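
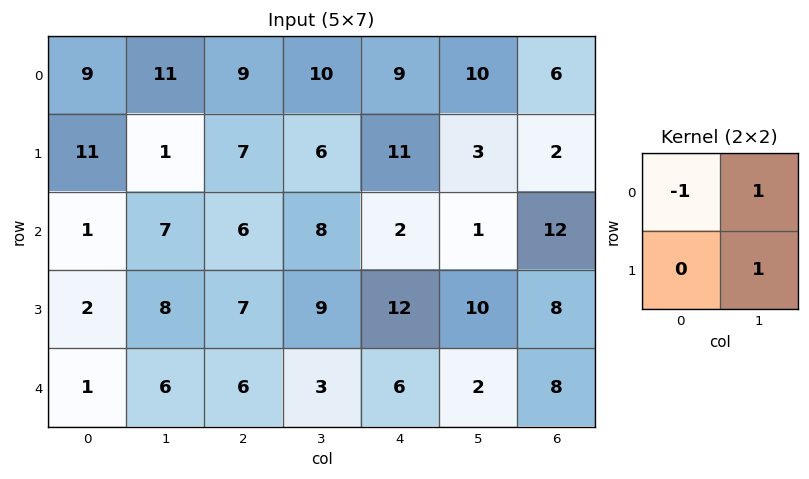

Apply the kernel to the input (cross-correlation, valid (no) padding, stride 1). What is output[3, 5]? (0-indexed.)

The receptive field on the input at this output position is [10 8 / 2 8]. Elementwise product with the kernel and sum: 10·-1 + 8·1 + 8·1.

6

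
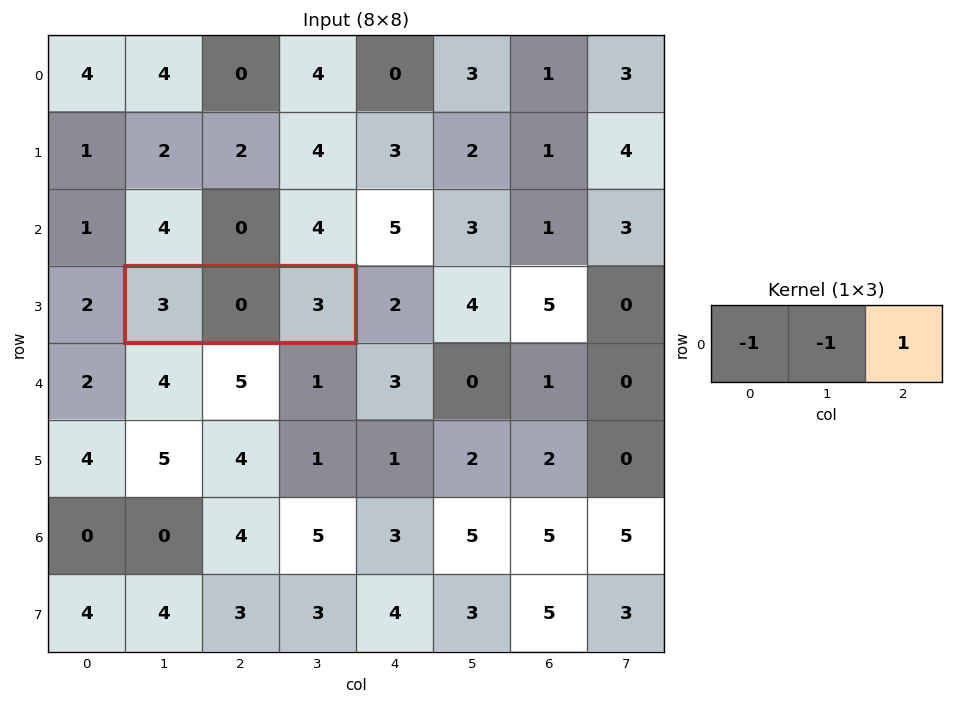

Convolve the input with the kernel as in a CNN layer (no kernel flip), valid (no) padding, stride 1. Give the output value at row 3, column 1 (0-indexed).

The receptive field on the input at this output position is [3 0 3]. Elementwise product with the kernel and sum: 3·-1 + 0·-1 + 3·1.

0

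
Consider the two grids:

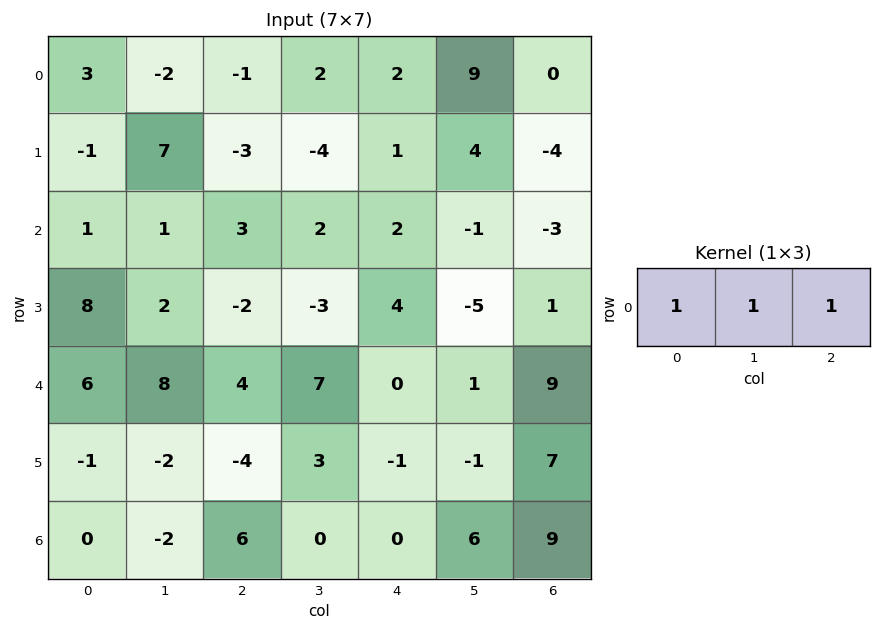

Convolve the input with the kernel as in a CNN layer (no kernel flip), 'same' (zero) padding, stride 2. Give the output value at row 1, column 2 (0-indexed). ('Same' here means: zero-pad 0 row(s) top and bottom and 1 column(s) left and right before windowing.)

The receptive field on the zero-padded input at this output position is [2 2 -1]. Elementwise product with the kernel and sum: 2·1 + 2·1 + -1·1.

3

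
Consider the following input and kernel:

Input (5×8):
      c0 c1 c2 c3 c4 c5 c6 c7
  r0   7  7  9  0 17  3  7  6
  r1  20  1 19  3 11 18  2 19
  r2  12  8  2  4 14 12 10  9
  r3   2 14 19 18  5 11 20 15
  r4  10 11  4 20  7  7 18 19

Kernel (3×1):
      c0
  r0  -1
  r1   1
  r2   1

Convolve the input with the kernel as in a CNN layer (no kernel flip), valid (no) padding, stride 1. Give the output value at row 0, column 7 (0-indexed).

22

The receptive field on the input at this output position is [6 / 19 / 9]. Elementwise product with the kernel and sum: 6·-1 + 19·1 + 9·1.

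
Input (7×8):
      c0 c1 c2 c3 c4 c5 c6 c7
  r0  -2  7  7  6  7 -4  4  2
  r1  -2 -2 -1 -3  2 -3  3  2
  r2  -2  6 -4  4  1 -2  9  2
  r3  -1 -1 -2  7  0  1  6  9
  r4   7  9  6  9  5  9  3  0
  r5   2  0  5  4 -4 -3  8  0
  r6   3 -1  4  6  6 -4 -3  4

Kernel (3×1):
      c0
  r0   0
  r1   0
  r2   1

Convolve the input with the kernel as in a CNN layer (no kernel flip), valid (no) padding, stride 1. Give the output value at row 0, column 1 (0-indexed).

The receptive field on the input at this output position is [7 / -2 / 6]. Elementwise product with the kernel and sum: 6·1.

6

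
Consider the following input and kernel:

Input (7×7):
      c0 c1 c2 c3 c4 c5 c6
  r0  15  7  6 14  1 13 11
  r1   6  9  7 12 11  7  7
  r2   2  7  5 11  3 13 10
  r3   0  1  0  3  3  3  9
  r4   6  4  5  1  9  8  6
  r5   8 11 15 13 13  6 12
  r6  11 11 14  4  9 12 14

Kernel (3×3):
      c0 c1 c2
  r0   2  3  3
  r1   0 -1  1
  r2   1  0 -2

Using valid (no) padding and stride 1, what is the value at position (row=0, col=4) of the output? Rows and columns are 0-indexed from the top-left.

57

The receptive field on the input at this output position is [1 13 11 / 11 7 7 / 3 13 10]. Elementwise product with the kernel and sum: 1·2 + 13·3 + 11·3 + 7·-1 + 7·1 + 3·1 + 10·-2.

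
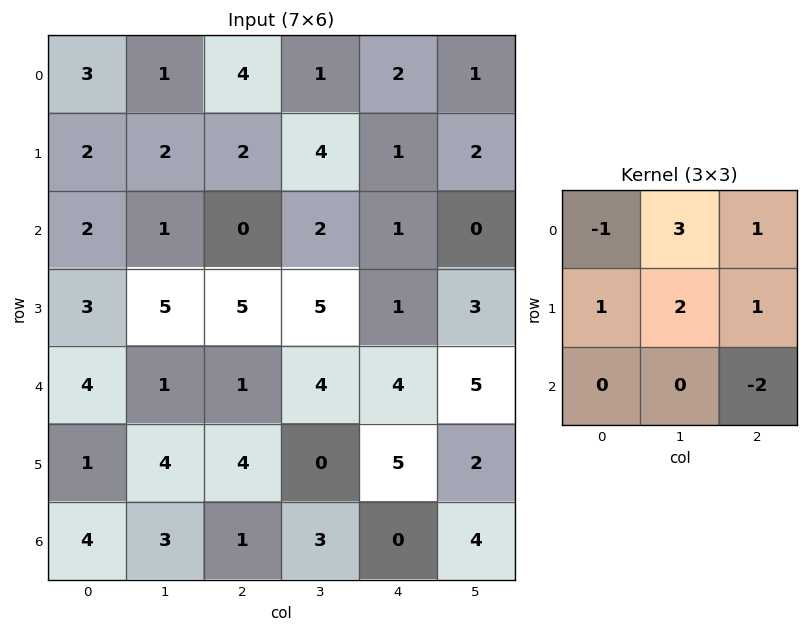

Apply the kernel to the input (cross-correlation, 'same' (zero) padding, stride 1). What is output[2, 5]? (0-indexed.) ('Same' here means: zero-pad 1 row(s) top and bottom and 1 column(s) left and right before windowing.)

The receptive field on the zero-padded input at this output position is [1 2 0 / 1 0 0 / 1 3 0]. Elementwise product with the kernel and sum: 1·-1 + 2·3 + 0·1 + 1·1 + 0·2 + 0·1 + 0·-2.

6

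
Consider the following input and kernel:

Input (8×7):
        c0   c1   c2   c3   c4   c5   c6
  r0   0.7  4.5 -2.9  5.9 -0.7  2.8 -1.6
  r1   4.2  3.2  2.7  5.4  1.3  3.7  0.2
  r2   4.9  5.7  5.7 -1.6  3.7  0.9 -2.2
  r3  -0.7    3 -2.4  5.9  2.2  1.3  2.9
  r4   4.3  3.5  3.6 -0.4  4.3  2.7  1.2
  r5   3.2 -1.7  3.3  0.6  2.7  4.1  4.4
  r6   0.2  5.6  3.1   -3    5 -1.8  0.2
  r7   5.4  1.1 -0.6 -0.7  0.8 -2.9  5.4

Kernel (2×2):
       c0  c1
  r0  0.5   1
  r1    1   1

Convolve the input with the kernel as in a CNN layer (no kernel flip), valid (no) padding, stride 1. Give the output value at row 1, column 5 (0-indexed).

0.75

The receptive field on the input at this output position is [3.7 0.2 / 0.9 -2.2]. Elementwise product with the kernel and sum: 3.7·0.5 + 0.2·1 + 0.9·1 + -2.2·1.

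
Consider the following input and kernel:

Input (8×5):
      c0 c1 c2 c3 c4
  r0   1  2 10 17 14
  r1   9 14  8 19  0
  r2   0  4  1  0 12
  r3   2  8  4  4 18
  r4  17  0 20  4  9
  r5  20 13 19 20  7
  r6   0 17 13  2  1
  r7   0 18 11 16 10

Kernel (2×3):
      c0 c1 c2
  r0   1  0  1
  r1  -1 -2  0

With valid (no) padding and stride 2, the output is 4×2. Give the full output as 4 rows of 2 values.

Output[0,0]: The receptive field on the input at this output position is [1 2 10 / 9 14 8]. Elementwise product with the kernel and sum: 1·1 + 10·1 + 9·-1 + 14·-2.

-26 -22
-17 1
-9 -30
-23 -29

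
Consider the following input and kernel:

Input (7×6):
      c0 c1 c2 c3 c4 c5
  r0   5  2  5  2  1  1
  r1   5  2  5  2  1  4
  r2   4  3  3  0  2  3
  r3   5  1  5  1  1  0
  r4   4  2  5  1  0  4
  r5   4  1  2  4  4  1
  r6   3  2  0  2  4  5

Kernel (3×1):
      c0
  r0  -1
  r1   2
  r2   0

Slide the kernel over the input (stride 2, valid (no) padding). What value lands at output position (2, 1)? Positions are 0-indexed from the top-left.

The receptive field on the input at this output position is [5 / 2 / 0]. Elementwise product with the kernel and sum: 5·-1 + 2·2.

-1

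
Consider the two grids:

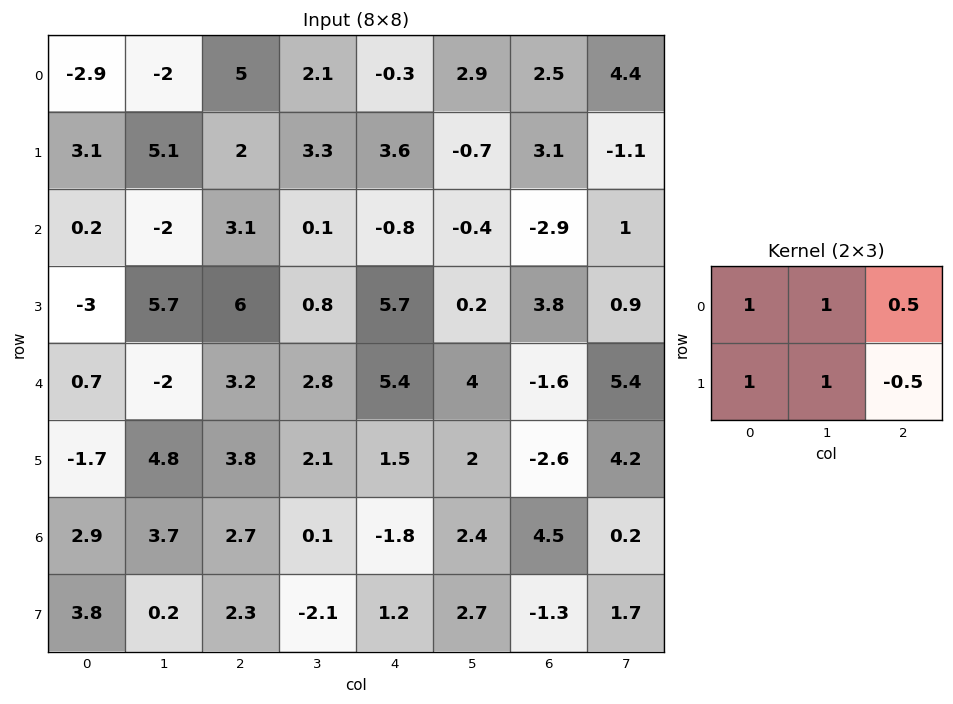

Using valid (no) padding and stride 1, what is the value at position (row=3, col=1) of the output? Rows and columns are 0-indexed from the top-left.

11.9

The receptive field on the input at this output position is [5.7 6 0.8 / -2 3.2 2.8]. Elementwise product with the kernel and sum: 5.7·1 + 6·1 + 0.8·0.5 + -2·1 + 3.2·1 + 2.8·-0.5.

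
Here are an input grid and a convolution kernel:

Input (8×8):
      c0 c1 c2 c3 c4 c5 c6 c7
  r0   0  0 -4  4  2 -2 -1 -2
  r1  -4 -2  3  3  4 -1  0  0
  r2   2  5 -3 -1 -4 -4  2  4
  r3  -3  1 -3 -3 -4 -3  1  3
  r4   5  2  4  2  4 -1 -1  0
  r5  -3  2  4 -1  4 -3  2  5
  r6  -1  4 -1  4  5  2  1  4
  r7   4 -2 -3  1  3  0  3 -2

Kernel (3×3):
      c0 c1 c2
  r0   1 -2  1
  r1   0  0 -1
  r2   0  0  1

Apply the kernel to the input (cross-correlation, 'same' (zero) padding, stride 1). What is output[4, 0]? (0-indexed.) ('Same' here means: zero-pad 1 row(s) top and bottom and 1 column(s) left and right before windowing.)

The receptive field on the zero-padded input at this output position is [0 -3 1 / 0 5 2 / 0 -3 2]. Elementwise product with the kernel and sum: 0·1 + -3·-2 + 1·1 + 2·-1 + 2·1.

7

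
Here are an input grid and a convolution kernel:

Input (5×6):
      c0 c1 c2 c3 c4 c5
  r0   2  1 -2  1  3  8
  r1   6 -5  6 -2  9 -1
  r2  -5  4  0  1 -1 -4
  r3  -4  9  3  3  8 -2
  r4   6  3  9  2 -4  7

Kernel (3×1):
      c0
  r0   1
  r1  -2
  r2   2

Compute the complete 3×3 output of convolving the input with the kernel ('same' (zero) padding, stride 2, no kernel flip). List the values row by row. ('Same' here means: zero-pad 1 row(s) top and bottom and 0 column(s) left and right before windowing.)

Output[0,0]: The receptive field on the zero-padded input at this output position is [0 / 2 / 6]. Elementwise product with the kernel and sum: 0·1 + 2·-2 + 6·2.
Output[0,1]: The receptive field on the zero-padded input at this output position is [0 / -2 / 6]. Elementwise product with the kernel and sum: 0·1 + -2·-2 + 6·2.

8 16 12
8 12 27
-16 -15 16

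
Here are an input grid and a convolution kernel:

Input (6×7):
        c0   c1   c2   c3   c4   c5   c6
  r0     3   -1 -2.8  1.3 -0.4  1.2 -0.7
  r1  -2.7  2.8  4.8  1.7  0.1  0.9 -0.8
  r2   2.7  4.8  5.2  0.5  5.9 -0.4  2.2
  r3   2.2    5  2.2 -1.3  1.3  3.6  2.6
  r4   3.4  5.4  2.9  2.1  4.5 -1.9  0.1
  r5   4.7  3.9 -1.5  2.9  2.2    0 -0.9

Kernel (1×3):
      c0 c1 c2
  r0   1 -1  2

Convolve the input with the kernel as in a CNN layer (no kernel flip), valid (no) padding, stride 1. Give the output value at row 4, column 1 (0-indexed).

The receptive field on the input at this output position is [5.4 2.9 2.1]. Elementwise product with the kernel and sum: 5.4·1 + 2.9·-1 + 2.1·2.

6.7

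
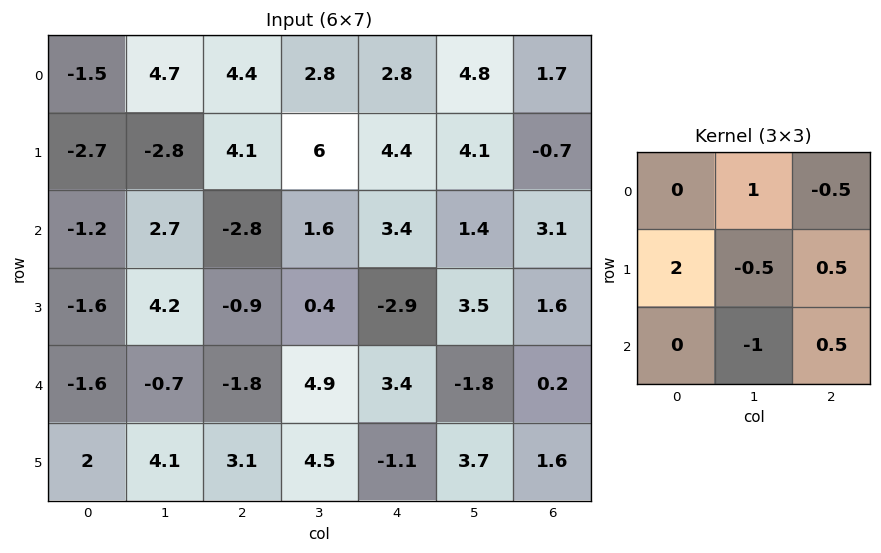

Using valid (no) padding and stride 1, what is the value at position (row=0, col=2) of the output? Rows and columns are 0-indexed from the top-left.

8.9

The receptive field on the input at this output position is [4.4 2.8 2.8 / 4.1 6 4.4 / -2.8 1.6 3.4]. Elementwise product with the kernel and sum: 2.8·1 + 2.8·-0.5 + 4.1·2 + 6·-0.5 + 4.4·0.5 + 1.6·-1 + 3.4·0.5.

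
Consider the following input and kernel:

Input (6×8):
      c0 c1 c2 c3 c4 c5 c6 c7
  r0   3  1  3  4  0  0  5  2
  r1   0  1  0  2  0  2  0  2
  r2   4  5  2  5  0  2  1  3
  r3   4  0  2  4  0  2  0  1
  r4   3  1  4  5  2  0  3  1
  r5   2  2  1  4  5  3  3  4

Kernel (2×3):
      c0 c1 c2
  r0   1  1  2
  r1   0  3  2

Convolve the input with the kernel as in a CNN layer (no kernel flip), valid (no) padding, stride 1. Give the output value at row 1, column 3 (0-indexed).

The receptive field on the input at this output position is [2 0 2 / 5 0 2]. Elementwise product with the kernel and sum: 2·1 + 0·1 + 2·2 + 0·3 + 2·2.

10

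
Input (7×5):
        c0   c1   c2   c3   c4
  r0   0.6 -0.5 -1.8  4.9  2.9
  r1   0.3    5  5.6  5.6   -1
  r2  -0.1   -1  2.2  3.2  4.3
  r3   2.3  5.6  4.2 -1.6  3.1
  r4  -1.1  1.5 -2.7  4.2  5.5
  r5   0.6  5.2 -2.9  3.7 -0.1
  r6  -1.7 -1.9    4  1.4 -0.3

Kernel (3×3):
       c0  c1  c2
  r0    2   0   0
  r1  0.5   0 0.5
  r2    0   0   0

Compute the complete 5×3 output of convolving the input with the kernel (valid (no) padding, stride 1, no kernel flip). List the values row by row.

4.15 4.3 -1.3
1.65 11.1 14.45
3.05 -0 8.05
2.7 14.05 9.8
-3.35 7.45 -6.9

Output[0,0]: The receptive field on the input at this output position is [0.6 -0.5 -1.8 / 0.3 5 5.6 / -0.1 -1 2.2]. Elementwise product with the kernel and sum: 0.6·2 + 0.3·0.5 + 5.6·0.5.
Output[0,1]: The receptive field on the input at this output position is [-0.5 -1.8 4.9 / 5 5.6 5.6 / -1 2.2 3.2]. Elementwise product with the kernel and sum: -0.5·2 + 5·0.5 + 5.6·0.5.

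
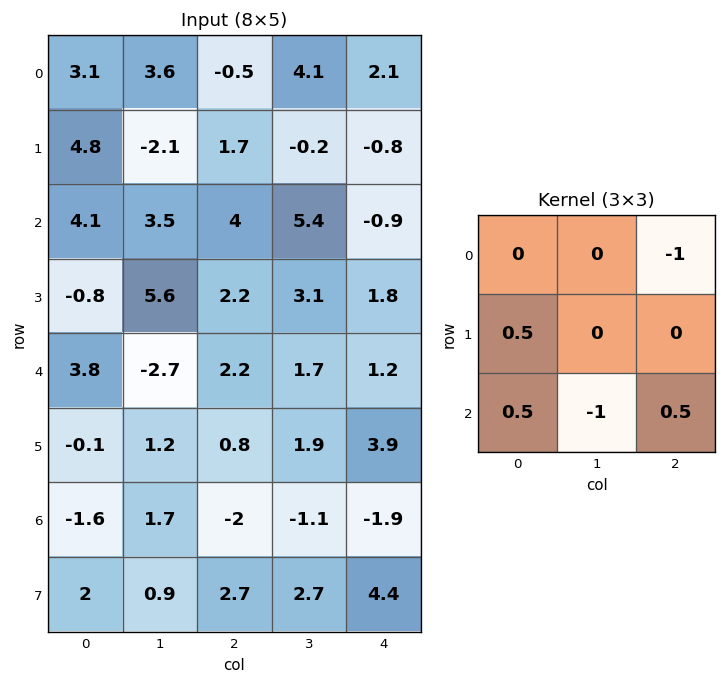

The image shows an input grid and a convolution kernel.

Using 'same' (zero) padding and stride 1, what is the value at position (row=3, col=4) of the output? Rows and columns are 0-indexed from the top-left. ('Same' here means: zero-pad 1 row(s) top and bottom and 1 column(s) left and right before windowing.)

The receptive field on the zero-padded input at this output position is [5.4 -0.9 0 / 3.1 1.8 0 / 1.7 1.2 0]. Elementwise product with the kernel and sum: 0·-1 + 3.1·0.5 + 1.7·0.5 + 1.2·-1 + 0·0.5.

1.2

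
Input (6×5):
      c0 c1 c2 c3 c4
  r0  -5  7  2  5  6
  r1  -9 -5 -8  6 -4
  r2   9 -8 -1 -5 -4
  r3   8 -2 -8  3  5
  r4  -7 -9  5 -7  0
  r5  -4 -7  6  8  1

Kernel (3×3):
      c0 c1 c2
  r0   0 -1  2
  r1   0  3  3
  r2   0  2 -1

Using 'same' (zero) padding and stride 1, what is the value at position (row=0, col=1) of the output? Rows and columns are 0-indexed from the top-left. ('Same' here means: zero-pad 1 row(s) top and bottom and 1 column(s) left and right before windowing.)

25

The receptive field on the zero-padded input at this output position is [0 0 0 / -5 7 2 / -9 -5 -8]. Elementwise product with the kernel and sum: 0·-1 + 0·2 + 7·3 + 2·3 + -5·2 + -8·-1.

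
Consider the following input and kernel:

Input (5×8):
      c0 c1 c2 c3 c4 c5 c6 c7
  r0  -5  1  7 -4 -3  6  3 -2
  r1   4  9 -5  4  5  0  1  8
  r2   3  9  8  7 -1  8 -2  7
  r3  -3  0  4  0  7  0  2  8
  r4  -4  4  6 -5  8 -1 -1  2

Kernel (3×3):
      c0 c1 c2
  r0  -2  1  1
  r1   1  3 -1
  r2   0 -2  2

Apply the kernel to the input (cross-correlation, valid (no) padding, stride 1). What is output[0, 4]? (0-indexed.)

The receptive field on the input at this output position is [-3 6 3 / 5 0 1 / -1 8 -2]. Elementwise product with the kernel and sum: -3·-2 + 6·1 + 3·1 + 5·1 + 0·3 + 1·-1 + 8·-2 + -2·2.

-1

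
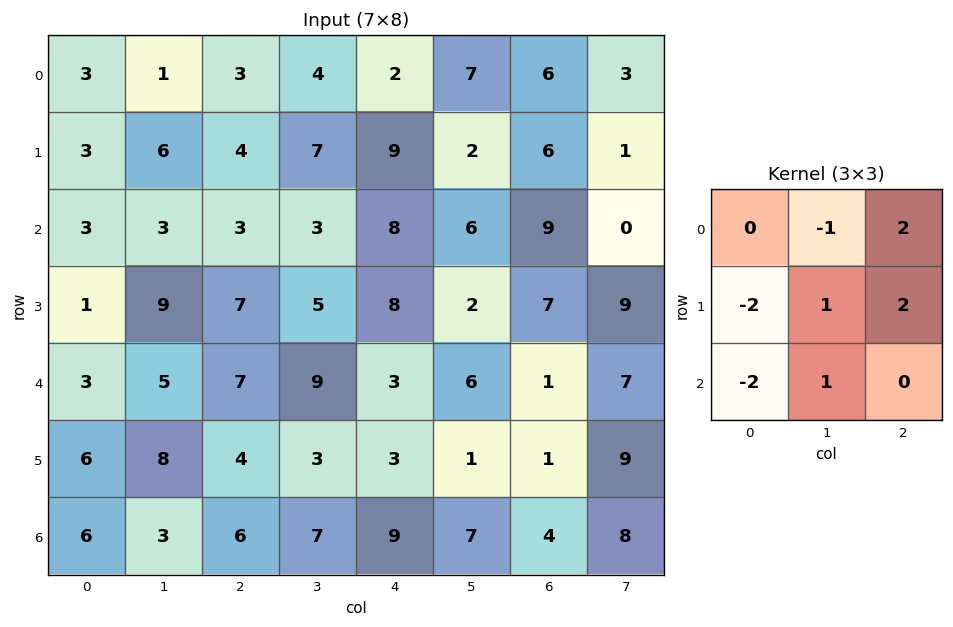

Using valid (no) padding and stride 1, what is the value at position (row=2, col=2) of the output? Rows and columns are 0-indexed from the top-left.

15

The receptive field on the input at this output position is [3 3 8 / 7 5 8 / 7 9 3]. Elementwise product with the kernel and sum: 3·-1 + 8·2 + 7·-2 + 5·1 + 8·2 + 7·-2 + 9·1.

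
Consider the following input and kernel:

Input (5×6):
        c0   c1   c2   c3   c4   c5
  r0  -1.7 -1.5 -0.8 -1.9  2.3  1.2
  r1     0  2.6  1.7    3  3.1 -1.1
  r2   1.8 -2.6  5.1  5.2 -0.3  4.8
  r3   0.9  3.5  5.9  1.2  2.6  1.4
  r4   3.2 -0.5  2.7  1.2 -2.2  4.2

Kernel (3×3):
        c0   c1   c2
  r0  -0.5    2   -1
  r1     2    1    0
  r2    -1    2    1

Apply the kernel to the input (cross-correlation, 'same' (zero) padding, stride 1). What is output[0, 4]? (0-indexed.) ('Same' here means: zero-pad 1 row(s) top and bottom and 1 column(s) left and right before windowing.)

The receptive field on the zero-padded input at this output position is [0 0 0 / -1.9 2.3 1.2 / 3 3.1 -1.1]. Elementwise product with the kernel and sum: 0·-0.5 + 0·2 + 0·-1 + -1.9·2 + 2.3·1 + 3·-1 + 3.1·2 + -1.1·1.

0.6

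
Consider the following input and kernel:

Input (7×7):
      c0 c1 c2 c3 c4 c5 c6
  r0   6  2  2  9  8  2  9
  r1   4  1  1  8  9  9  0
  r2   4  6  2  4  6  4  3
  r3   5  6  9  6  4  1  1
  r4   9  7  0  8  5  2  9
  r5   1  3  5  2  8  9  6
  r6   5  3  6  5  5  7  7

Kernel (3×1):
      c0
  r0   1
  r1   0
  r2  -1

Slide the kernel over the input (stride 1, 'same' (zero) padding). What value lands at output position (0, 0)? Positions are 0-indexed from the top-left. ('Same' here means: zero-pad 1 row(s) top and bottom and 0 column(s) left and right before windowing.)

-4

The receptive field on the zero-padded input at this output position is [0 / 6 / 4]. Elementwise product with the kernel and sum: 0·1 + 4·-1.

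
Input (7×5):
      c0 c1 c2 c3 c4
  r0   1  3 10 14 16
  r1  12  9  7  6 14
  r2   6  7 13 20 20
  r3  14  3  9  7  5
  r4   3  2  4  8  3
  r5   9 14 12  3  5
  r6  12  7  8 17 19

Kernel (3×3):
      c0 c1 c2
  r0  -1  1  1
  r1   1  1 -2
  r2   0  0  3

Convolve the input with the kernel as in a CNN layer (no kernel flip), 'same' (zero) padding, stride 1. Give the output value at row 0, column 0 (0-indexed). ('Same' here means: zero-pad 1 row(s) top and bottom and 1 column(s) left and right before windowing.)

22

The receptive field on the zero-padded input at this output position is [0 0 0 / 0 1 3 / 0 12 9]. Elementwise product with the kernel and sum: 0·-1 + 0·1 + 0·1 + 0·1 + 1·1 + 3·-2 + 9·3.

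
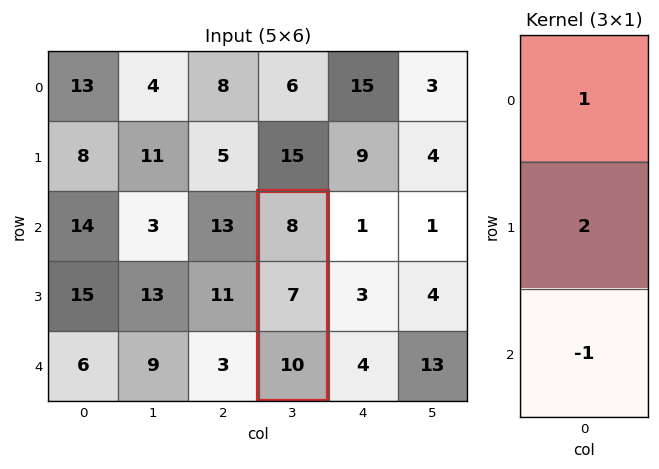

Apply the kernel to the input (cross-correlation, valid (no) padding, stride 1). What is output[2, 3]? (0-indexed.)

The receptive field on the input at this output position is [8 / 7 / 10]. Elementwise product with the kernel and sum: 8·1 + 7·2 + 10·-1.

12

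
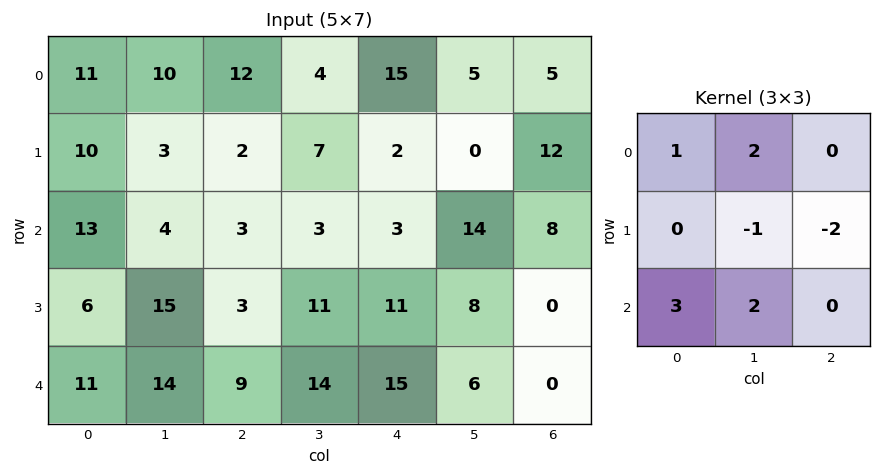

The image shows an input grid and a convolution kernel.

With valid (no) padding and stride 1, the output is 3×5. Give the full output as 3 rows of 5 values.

Output[0,0]: The receptive field on the input at this output position is [11 10 12 / 10 3 2 / 13 4 3]. Elementwise product with the kernel and sum: 11·1 + 10·2 + 3·-1 + 2·-2 + 13·3 + 4·2.

71 36 24 47 38
54 49 38 35 21
61 45 31 54 80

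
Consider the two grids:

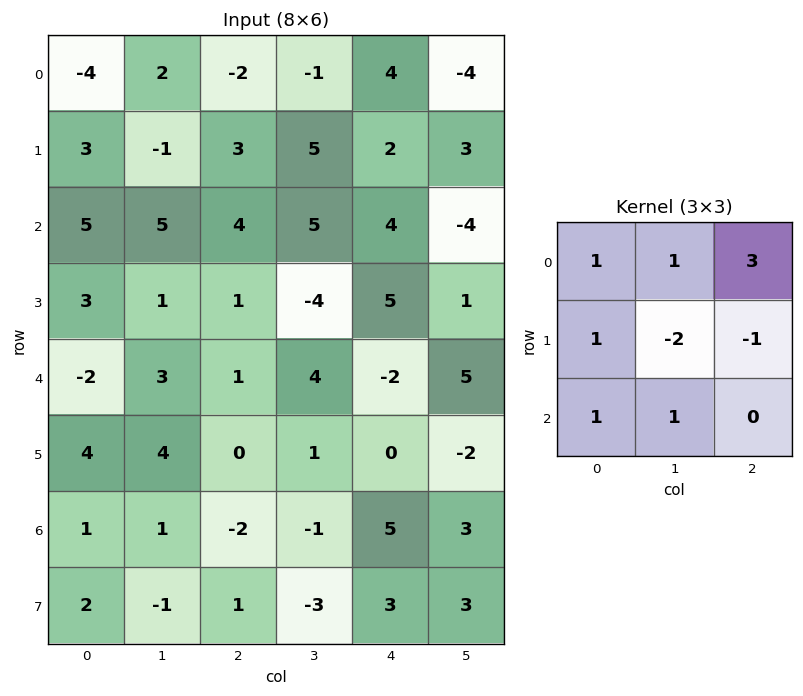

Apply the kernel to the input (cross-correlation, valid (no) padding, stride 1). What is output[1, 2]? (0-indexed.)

1

The receptive field on the input at this output position is [3 5 2 / 4 5 4 / 1 -4 5]. Elementwise product with the kernel and sum: 3·1 + 5·1 + 2·3 + 4·1 + 5·-2 + 4·-1 + 1·1 + -4·1.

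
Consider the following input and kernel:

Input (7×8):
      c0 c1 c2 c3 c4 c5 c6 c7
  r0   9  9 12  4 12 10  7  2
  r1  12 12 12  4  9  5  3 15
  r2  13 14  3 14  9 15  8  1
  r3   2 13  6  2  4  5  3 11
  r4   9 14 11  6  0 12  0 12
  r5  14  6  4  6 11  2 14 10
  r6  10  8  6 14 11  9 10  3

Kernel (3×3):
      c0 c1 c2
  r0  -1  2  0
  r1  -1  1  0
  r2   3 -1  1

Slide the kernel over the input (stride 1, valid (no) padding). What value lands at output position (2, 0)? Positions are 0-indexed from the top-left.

The receptive field on the input at this output position is [13 14 3 / 2 13 6 / 9 14 11]. Elementwise product with the kernel and sum: 13·-1 + 14·2 + 2·-1 + 13·1 + 9·3 + 14·-1 + 11·1.

50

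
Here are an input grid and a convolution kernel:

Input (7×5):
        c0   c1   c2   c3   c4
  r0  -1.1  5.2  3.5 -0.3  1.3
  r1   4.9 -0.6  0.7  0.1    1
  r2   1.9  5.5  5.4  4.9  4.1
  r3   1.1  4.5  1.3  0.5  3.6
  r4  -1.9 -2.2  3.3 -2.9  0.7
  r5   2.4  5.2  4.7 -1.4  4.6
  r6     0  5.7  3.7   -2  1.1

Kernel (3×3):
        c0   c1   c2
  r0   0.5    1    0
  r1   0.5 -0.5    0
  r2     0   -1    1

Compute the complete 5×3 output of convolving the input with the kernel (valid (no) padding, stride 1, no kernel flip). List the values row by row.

Output[0,0]: The receptive field on the input at this output position is [-1.1 5.2 3.5 / 4.9 -0.6 0.7 / 1.9 5.5 5.4]. Elementwise product with the kernel and sum: -1.1·0.5 + 5.2·1 + 4.9·0.5 + -0.6·-0.5 + 5.5·-1 + 5.4·1.
Output[0,1]: The receptive field on the input at this output position is [5.2 3.5 -0.3 / -0.6 0.7 0.1 / 5.5 5.4 4.9]. Elementwise product with the kernel and sum: 5.2·0.5 + 3.5·1 + -0.6·0.5 + 0.7·-0.5 + 5.4·-1 + 4.9·1.

7.3 4.95 0.95
-3.15 -0.35 3.8
10.25 3.55 11.6
4.7 -5.3 10.25
-6.55 -3.25 4.9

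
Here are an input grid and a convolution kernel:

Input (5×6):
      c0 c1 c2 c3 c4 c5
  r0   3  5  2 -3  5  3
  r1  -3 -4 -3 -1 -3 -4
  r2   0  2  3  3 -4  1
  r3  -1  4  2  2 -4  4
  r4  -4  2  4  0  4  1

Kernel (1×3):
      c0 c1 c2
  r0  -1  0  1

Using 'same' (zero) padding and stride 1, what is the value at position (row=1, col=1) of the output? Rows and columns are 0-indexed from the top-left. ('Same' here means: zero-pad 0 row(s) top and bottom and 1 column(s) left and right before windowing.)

0

The receptive field on the zero-padded input at this output position is [-3 -4 -3]. Elementwise product with the kernel and sum: -3·-1 + -3·1.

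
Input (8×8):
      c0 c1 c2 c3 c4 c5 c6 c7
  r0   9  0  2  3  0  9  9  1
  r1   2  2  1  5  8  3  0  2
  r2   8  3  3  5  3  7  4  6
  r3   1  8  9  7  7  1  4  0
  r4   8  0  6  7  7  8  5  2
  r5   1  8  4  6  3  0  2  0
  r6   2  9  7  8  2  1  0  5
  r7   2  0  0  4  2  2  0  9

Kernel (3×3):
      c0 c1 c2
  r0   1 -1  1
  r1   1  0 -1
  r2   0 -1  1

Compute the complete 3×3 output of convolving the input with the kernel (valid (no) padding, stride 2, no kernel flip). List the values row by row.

Output[0,0]: The receptive field on the input at this output position is [9 0 2 / 2 2 1 / 8 3 3]. Elementwise product with the kernel and sum: 9·1 + 0·-1 + 2·1 + 2·1 + 1·-1 + 3·-1 + 3·1.

12 -10 5
6 3 0
9 1 4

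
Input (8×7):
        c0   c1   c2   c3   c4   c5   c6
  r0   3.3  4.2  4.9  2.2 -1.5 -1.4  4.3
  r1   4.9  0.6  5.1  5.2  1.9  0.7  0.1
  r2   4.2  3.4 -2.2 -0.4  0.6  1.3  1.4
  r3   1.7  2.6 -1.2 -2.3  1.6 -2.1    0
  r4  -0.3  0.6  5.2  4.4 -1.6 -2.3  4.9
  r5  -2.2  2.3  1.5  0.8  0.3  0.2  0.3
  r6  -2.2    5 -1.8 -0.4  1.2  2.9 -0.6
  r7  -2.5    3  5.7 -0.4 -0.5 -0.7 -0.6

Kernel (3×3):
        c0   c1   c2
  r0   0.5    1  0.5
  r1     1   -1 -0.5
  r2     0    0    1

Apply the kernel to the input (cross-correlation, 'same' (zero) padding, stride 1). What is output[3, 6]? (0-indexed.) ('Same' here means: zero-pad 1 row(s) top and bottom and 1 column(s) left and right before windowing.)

-0.05

The receptive field on the zero-padded input at this output position is [1.3 1.4 0 / -2.1 0 0 / -2.3 4.9 0]. Elementwise product with the kernel and sum: 1.3·0.5 + 1.4·1 + 0·0.5 + -2.1·1 + 0·-1 + 0·-0.5 + 0·1.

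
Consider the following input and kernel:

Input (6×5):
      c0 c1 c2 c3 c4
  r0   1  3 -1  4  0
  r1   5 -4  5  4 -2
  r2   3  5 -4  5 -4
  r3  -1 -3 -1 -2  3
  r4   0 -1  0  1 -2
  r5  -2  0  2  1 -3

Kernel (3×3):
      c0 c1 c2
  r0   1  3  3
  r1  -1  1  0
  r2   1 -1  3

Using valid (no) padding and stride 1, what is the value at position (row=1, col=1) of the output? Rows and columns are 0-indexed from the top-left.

The receptive field on the input at this output position is [-4 5 4 / 5 -4 5 / -3 -1 -2]. Elementwise product with the kernel and sum: -4·1 + 5·3 + 4·3 + 5·-1 + -4·1 + -3·1 + -1·-1 + -2·3.

6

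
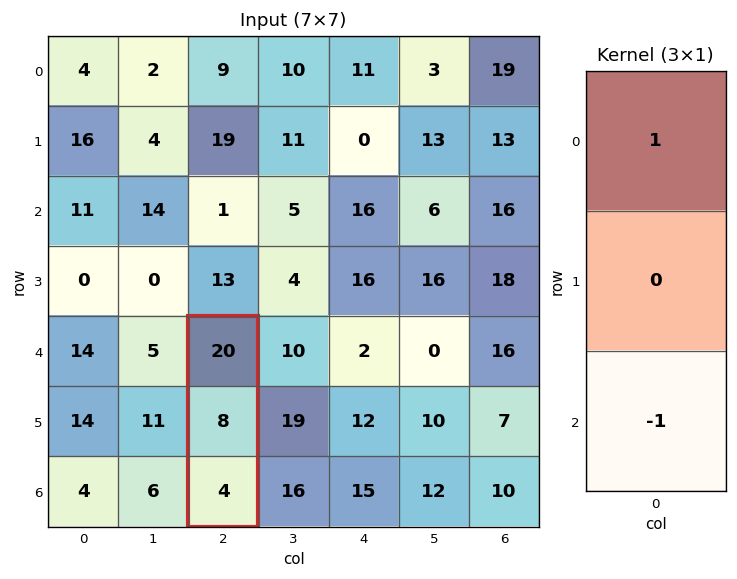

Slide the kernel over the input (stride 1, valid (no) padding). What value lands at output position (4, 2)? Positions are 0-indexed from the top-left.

The receptive field on the input at this output position is [20 / 8 / 4]. Elementwise product with the kernel and sum: 20·1 + 4·-1.

16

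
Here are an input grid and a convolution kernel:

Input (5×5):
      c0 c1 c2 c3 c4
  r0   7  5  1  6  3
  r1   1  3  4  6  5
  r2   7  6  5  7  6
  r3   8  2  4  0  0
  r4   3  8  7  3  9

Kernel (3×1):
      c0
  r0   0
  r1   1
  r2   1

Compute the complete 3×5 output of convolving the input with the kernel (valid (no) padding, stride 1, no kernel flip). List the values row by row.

8 9 9 13 11
15 8 9 7 6
11 10 11 3 9

Output[0,0]: The receptive field on the input at this output position is [7 / 1 / 7]. Elementwise product with the kernel and sum: 1·1 + 7·1.
Output[0,1]: The receptive field on the input at this output position is [5 / 3 / 6]. Elementwise product with the kernel and sum: 3·1 + 6·1.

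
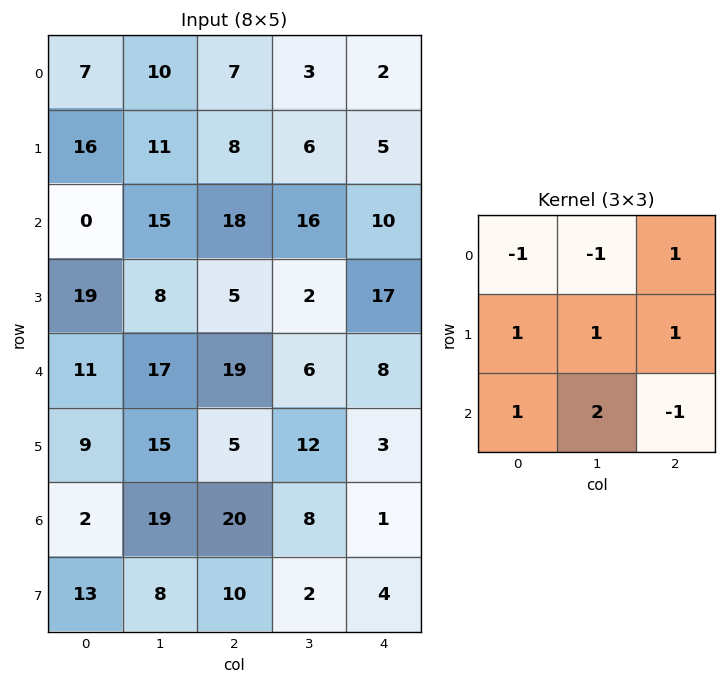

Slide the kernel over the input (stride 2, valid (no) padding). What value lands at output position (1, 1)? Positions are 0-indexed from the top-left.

The receptive field on the input at this output position is [18 16 10 / 5 2 17 / 19 6 8]. Elementwise product with the kernel and sum: 18·-1 + 16·-1 + 10·1 + 5·1 + 2·1 + 17·1 + 19·1 + 6·2 + 8·-1.

23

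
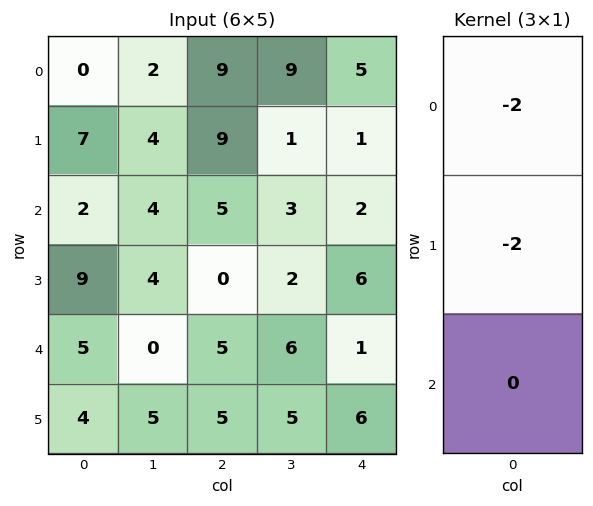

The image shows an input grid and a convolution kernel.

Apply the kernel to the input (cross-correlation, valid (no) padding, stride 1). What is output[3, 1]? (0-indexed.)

-8

The receptive field on the input at this output position is [4 / 0 / 5]. Elementwise product with the kernel and sum: 4·-2 + 0·-2.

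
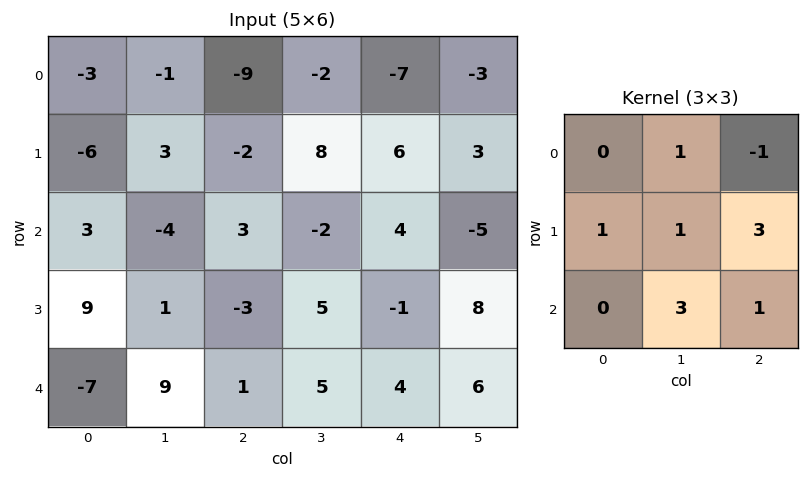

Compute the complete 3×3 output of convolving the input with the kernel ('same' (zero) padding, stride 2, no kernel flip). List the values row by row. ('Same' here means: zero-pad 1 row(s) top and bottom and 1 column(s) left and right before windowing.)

Output[0,0]: The receptive field on the zero-padded input at this output position is [0 0 0 / 0 -3 -1 / 0 -6 3]. Elementwise product with the kernel and sum: 0·1 + 0·-1 + 0·1 + -3·1 + -1·3 + -6·3 + 3·1.
Output[0,1]: The receptive field on the zero-padded input at this output position is [0 0 0 / -1 -9 -2 / 3 -2 8]. Elementwise product with the kernel and sum: 0·1 + 0·-1 + -1·1 + -9·1 + -2·3 + -2·3 + 8·1.

-21 -14 3
10 -21 -5
28 17 18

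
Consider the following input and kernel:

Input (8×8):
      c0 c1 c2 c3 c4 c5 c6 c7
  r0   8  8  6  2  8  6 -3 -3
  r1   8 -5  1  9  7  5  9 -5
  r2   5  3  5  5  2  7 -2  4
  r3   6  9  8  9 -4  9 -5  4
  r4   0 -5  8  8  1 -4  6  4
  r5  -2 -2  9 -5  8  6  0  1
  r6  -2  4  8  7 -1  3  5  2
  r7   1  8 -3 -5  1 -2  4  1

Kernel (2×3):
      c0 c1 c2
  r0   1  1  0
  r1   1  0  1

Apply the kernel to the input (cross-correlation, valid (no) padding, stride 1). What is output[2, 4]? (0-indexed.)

The receptive field on the input at this output position is [2 7 -2 / -4 9 -5]. Elementwise product with the kernel and sum: 2·1 + 7·1 + -4·1 + -5·1.

0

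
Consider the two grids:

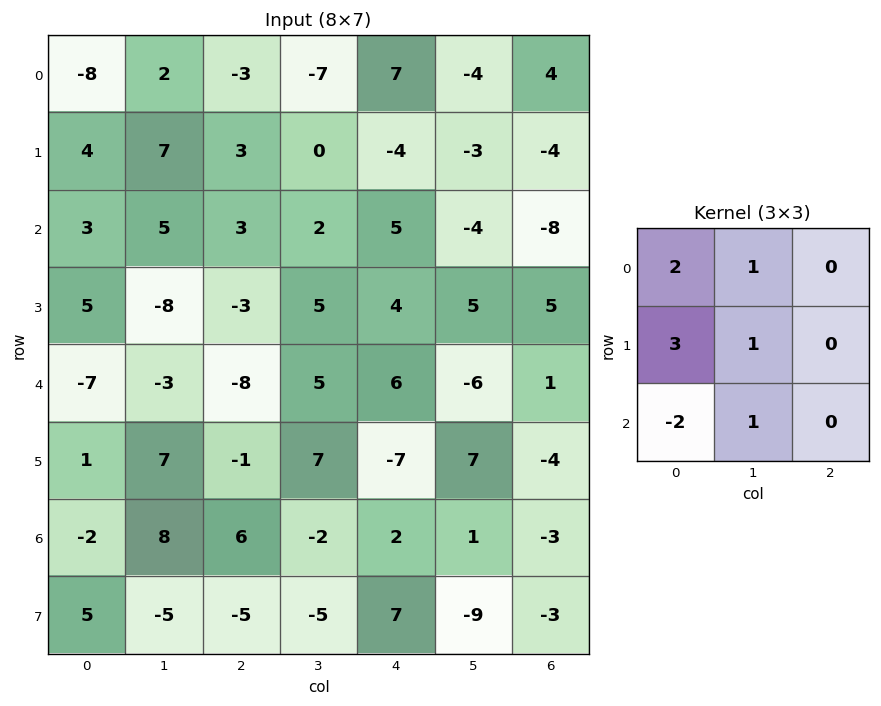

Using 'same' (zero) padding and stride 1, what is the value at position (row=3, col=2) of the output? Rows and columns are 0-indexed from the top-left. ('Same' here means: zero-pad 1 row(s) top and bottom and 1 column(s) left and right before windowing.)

-16

The receptive field on the zero-padded input at this output position is [5 3 2 / -8 -3 5 / -3 -8 5]. Elementwise product with the kernel and sum: 5·2 + 3·1 + -8·3 + -3·1 + -3·-2 + -8·1.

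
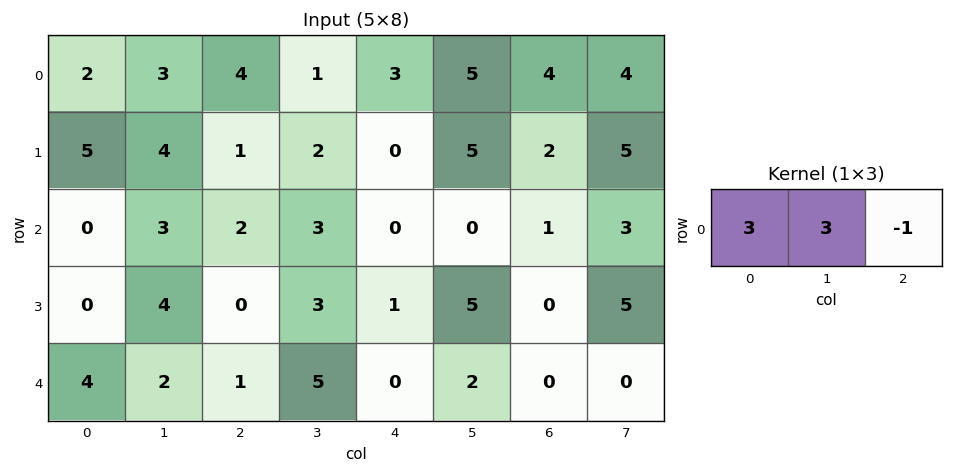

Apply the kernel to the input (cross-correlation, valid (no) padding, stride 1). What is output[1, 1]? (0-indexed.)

13

The receptive field on the input at this output position is [4 1 2]. Elementwise product with the kernel and sum: 4·3 + 1·3 + 2·-1.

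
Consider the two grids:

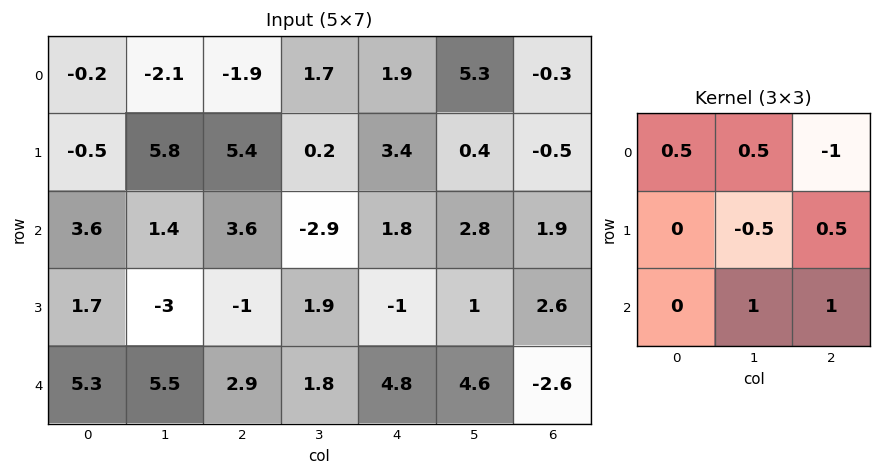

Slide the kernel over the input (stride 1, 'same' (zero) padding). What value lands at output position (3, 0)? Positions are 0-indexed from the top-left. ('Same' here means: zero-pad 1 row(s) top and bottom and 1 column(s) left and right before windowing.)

8.85

The receptive field on the zero-padded input at this output position is [0 3.6 1.4 / 0 1.7 -3 / 0 5.3 5.5]. Elementwise product with the kernel and sum: 0·0.5 + 3.6·0.5 + 1.4·-1 + 1.7·-0.5 + -3·0.5 + 5.3·1 + 5.5·1.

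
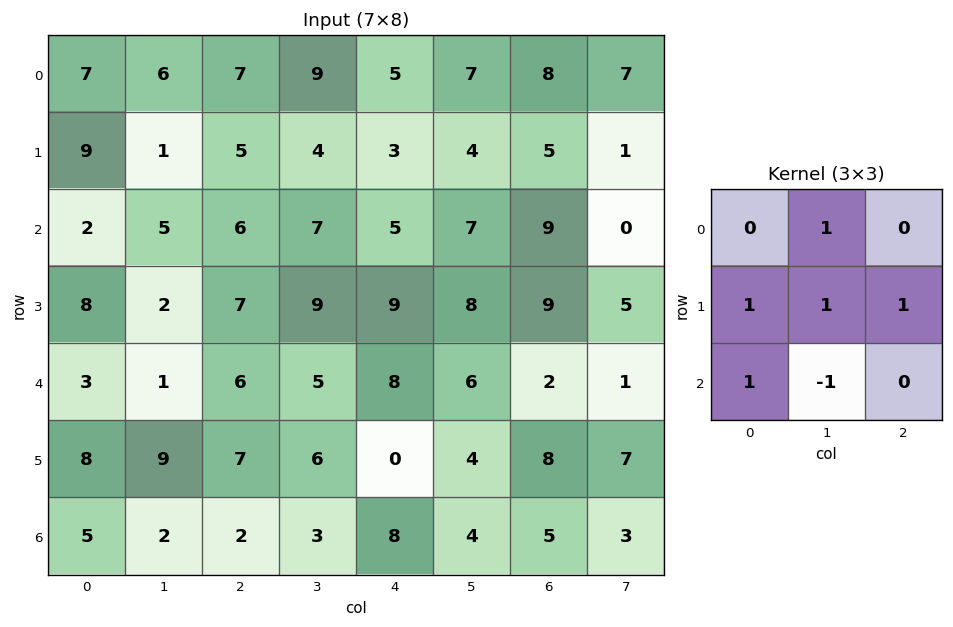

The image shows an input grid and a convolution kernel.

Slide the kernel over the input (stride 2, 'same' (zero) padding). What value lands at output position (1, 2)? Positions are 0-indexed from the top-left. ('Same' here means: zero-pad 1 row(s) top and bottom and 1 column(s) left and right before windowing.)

The receptive field on the zero-padded input at this output position is [4 3 4 / 7 5 7 / 9 9 8]. Elementwise product with the kernel and sum: 3·1 + 7·1 + 5·1 + 7·1 + 9·1 + 9·-1.

22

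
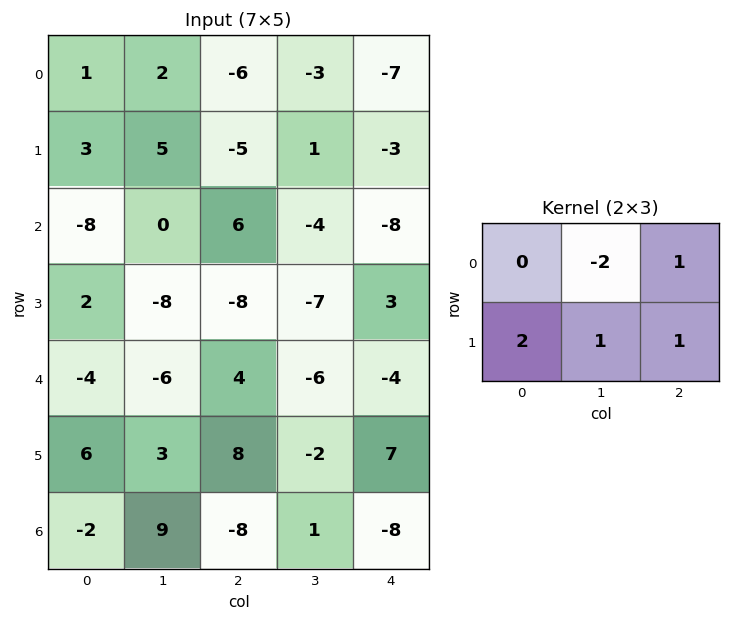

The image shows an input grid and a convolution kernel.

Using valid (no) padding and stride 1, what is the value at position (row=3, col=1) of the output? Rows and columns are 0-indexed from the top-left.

-5

The receptive field on the input at this output position is [-8 -8 -7 / -6 4 -6]. Elementwise product with the kernel and sum: -8·-2 + -7·1 + -6·2 + 4·1 + -6·1.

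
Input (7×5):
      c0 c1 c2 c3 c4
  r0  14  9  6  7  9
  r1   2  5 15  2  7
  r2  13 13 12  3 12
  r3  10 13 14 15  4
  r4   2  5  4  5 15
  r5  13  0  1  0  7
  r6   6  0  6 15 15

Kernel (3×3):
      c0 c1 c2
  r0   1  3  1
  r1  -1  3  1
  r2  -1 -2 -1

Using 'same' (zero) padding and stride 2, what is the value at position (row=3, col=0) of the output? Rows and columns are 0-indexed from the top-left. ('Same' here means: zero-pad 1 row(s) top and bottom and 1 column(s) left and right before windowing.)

57

The receptive field on the zero-padded input at this output position is [0 13 0 / 0 6 0 / 0 0 0]. Elementwise product with the kernel and sum: 0·1 + 13·3 + 0·1 + 0·-1 + 6·3 + 0·1 + 0·-1 + 0·-2 + 0·-1.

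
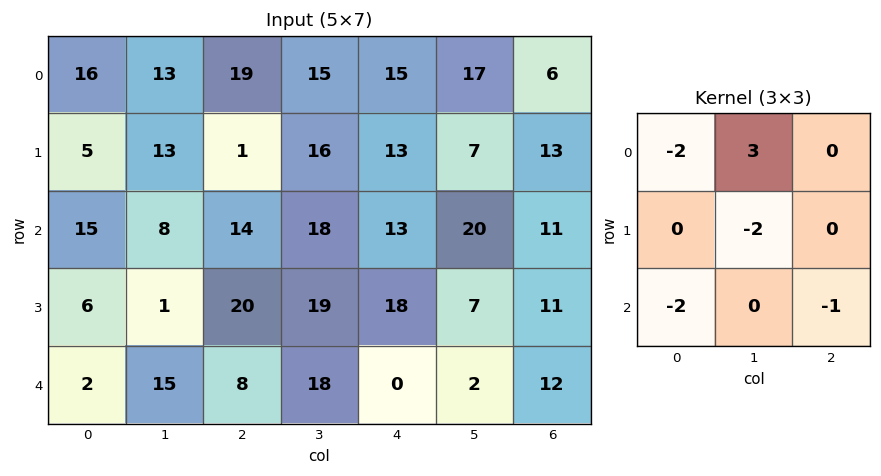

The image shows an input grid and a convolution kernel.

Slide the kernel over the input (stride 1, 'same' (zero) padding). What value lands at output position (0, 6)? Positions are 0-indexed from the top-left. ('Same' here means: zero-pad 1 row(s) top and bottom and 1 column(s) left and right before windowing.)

The receptive field on the zero-padded input at this output position is [0 0 0 / 17 6 0 / 7 13 0]. Elementwise product with the kernel and sum: 0·-2 + 0·3 + 6·-2 + 7·-2 + 0·-1.

-26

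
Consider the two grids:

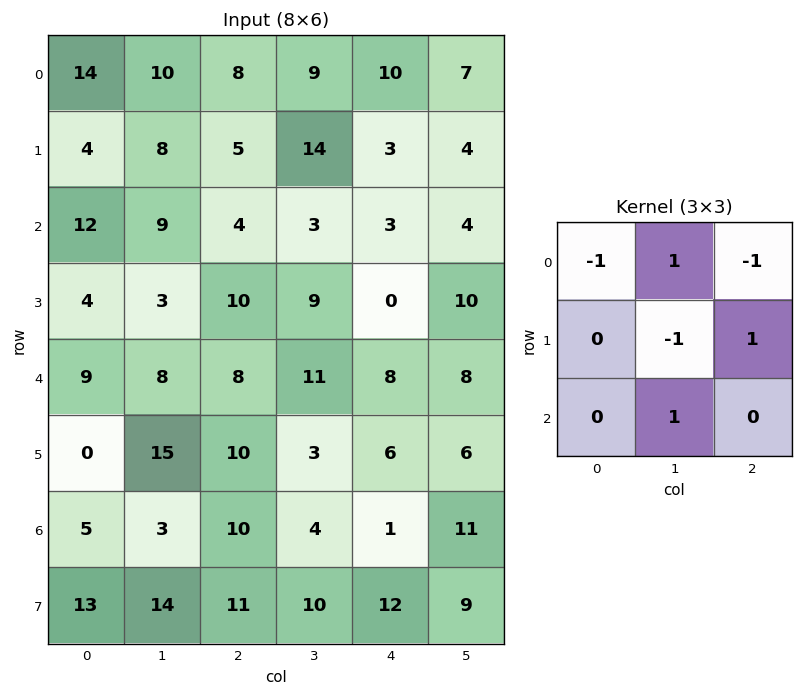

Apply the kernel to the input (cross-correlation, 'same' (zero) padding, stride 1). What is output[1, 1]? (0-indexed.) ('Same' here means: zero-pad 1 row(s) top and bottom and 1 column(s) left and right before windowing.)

The receptive field on the zero-padded input at this output position is [14 10 8 / 4 8 5 / 12 9 4]. Elementwise product with the kernel and sum: 14·-1 + 10·1 + 8·-1 + 8·-1 + 5·1 + 9·1.

-6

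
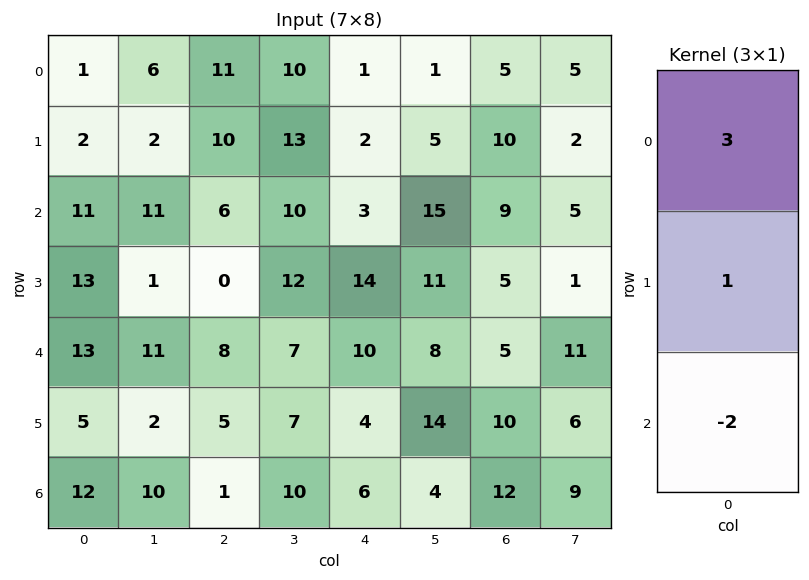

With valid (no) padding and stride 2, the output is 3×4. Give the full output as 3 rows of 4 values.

Output[0,0]: The receptive field on the input at this output position is [1 / 2 / 11]. Elementwise product with the kernel and sum: 1·3 + 2·1 + 11·-2.
Output[0,1]: The receptive field on the input at this output position is [11 / 10 / 6]. Elementwise product with the kernel and sum: 11·3 + 10·1 + 6·-2.

-17 31 -1 7
20 2 3 22
20 27 22 1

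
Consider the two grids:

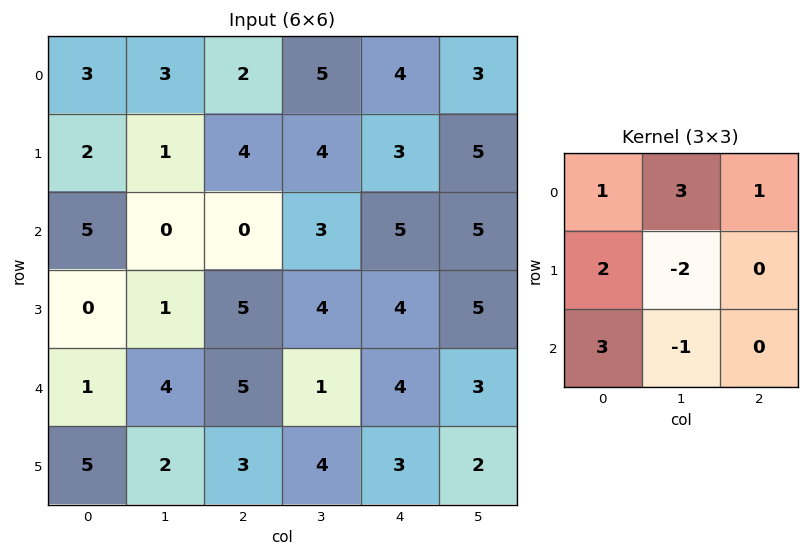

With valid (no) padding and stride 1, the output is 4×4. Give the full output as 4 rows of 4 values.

31 8 18 26
18 15 24 22
2 2 30 22
15 21 34 24

Output[0,0]: The receptive field on the input at this output position is [3 3 2 / 2 1 4 / 5 0 0]. Elementwise product with the kernel and sum: 3·1 + 3·3 + 2·1 + 2·2 + 1·-2 + 5·3 + 0·-1.
Output[0,1]: The receptive field on the input at this output position is [3 2 5 / 1 4 4 / 0 0 3]. Elementwise product with the kernel and sum: 3·1 + 2·3 + 5·1 + 1·2 + 4·-2 + 0·3 + 0·-1.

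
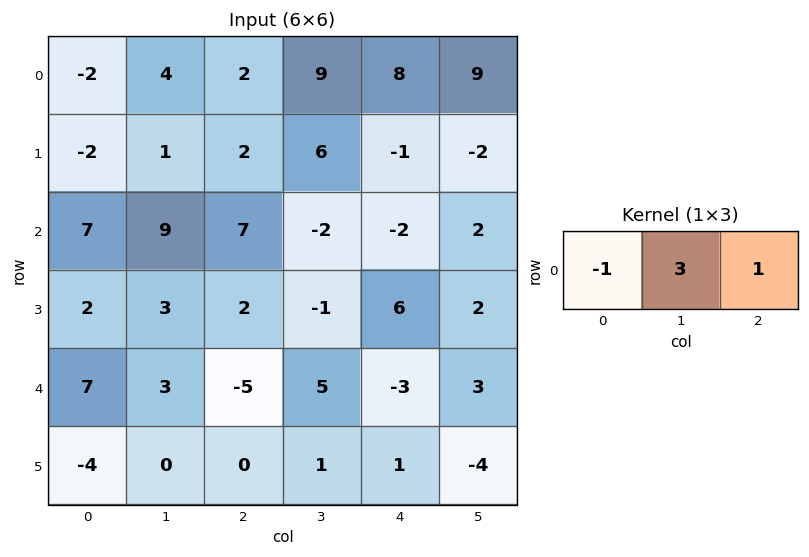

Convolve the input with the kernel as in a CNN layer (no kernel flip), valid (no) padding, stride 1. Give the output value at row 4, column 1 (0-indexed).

-13

The receptive field on the input at this output position is [3 -5 5]. Elementwise product with the kernel and sum: 3·-1 + -5·3 + 5·1.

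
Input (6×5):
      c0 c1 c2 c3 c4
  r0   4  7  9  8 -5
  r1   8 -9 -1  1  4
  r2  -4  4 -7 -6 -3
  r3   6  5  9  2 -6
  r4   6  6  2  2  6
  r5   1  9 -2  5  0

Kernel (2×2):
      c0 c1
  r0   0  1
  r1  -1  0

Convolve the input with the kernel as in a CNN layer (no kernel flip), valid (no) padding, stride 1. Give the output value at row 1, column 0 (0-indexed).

-5

The receptive field on the input at this output position is [8 -9 / -4 4]. Elementwise product with the kernel and sum: -9·1 + -4·-1.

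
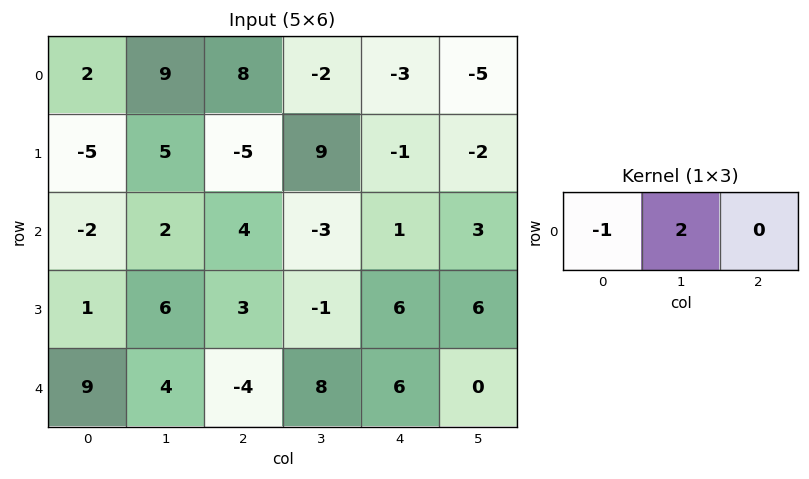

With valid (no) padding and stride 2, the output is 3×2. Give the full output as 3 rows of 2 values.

16 -12
6 -10
-1 20

Output[0,0]: The receptive field on the input at this output position is [2 9 8]. Elementwise product with the kernel and sum: 2·-1 + 9·2.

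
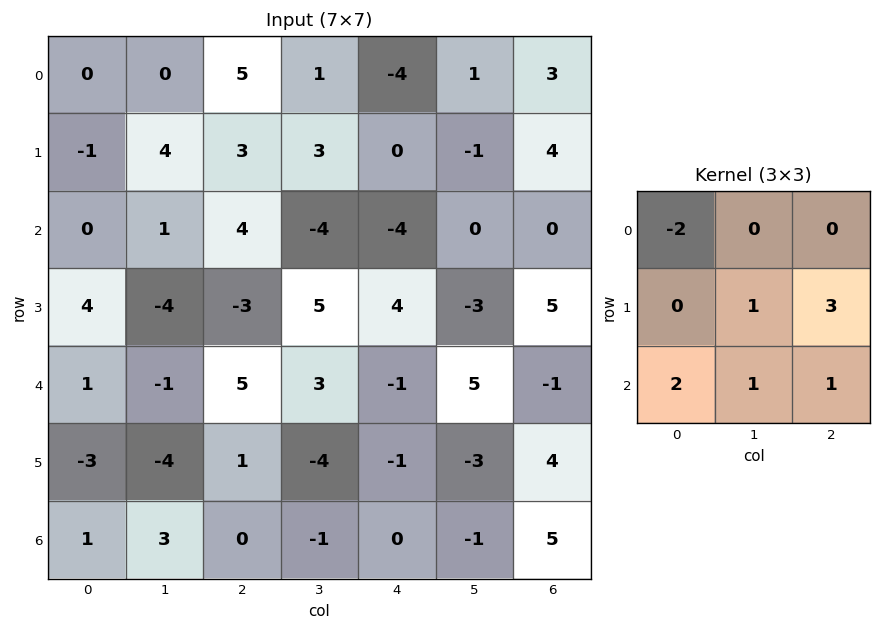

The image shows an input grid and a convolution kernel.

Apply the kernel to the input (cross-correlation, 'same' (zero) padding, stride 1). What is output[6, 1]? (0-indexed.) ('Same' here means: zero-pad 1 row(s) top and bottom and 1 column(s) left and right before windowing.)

9

The receptive field on the zero-padded input at this output position is [-3 -4 1 / 1 3 0 / 0 0 0]. Elementwise product with the kernel and sum: -3·-2 + 3·1 + 0·3 + 0·2 + 0·1 + 0·1.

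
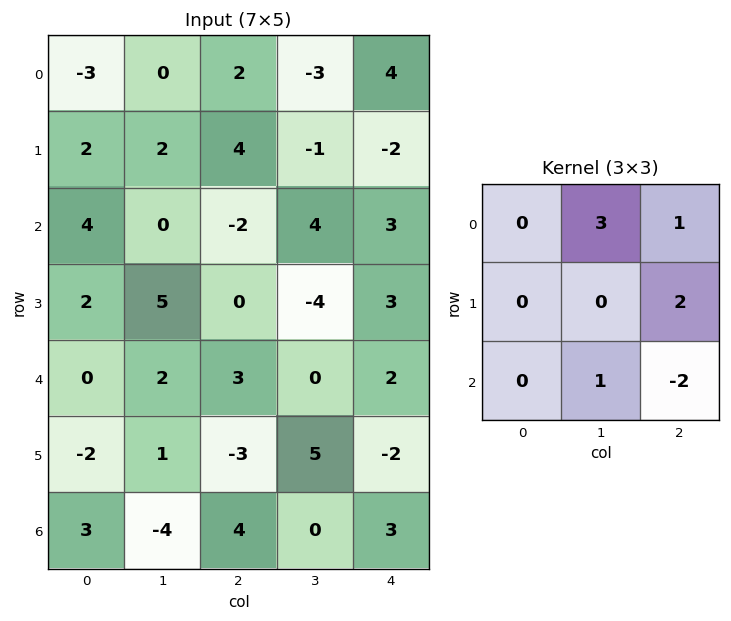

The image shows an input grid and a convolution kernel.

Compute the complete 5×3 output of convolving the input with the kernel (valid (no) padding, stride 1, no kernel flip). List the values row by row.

Output[0,0]: The receptive field on the input at this output position is [-3 0 2 / 2 2 4 / 4 0 -2]. Elementwise product with the kernel and sum: 0·3 + 2·1 + 4·2 + 0·1 + -2·-2.
Output[0,1]: The receptive field on the input at this output position is [0 2 -3 / 2 4 -1 / 0 -2 4]. Elementwise product with the kernel and sum: 2·3 + -3·1 + -1·2 + -2·1 + 4·-2.

14 -9 -11
11 27 -9
-6 -7 17
28 -17 4
-9 23 -8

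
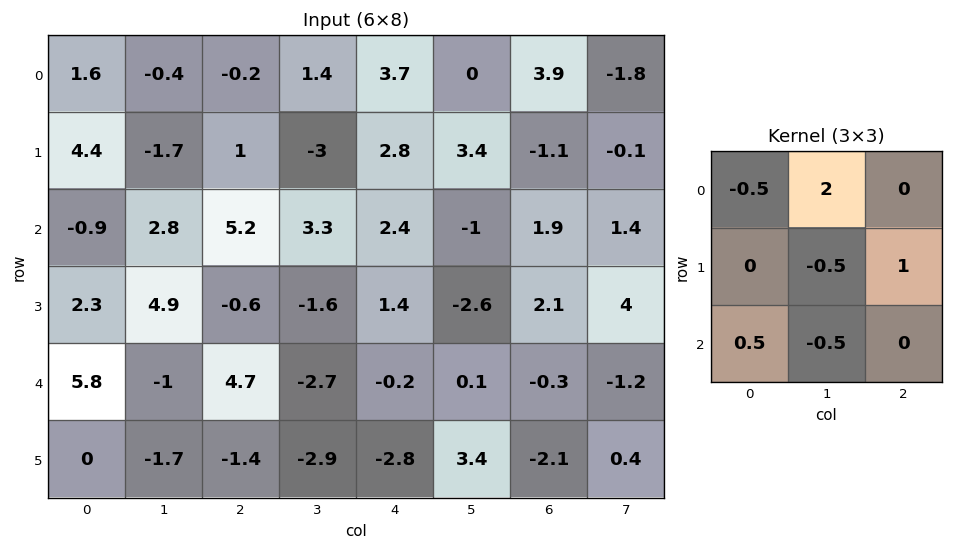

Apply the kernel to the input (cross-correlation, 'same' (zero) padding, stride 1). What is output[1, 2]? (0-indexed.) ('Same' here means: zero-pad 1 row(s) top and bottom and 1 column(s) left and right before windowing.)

The receptive field on the zero-padded input at this output position is [-0.4 -0.2 1.4 / -1.7 1 -3 / 2.8 5.2 3.3]. Elementwise product with the kernel and sum: -0.4·-0.5 + -0.2·2 + 1·-0.5 + -3·1 + 2.8·0.5 + 5.2·-0.5.

-4.9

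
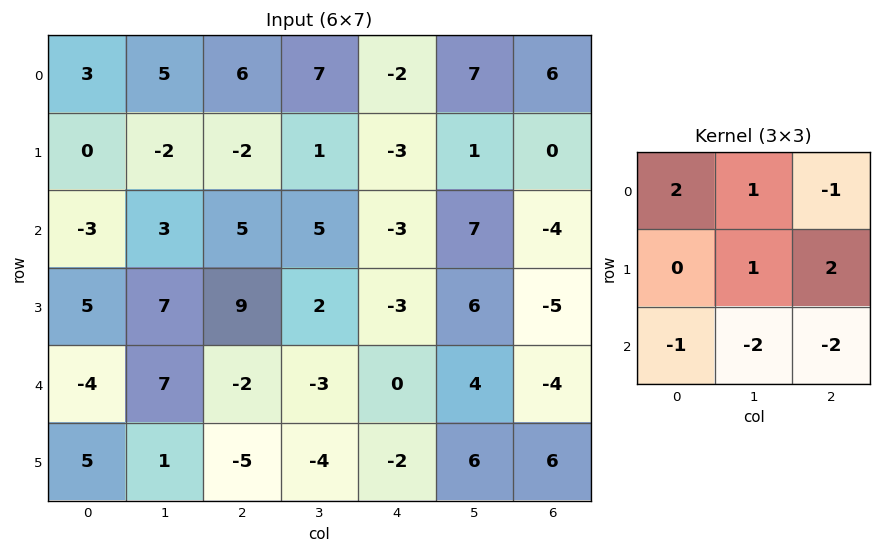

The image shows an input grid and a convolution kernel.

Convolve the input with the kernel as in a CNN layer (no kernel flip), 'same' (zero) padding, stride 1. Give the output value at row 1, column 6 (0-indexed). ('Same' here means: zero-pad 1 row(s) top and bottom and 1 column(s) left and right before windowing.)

21

The receptive field on the zero-padded input at this output position is [7 6 0 / 1 0 0 / 7 -4 0]. Elementwise product with the kernel and sum: 7·2 + 6·1 + 0·-1 + 0·1 + 0·2 + 7·-1 + -4·-2 + 0·-2.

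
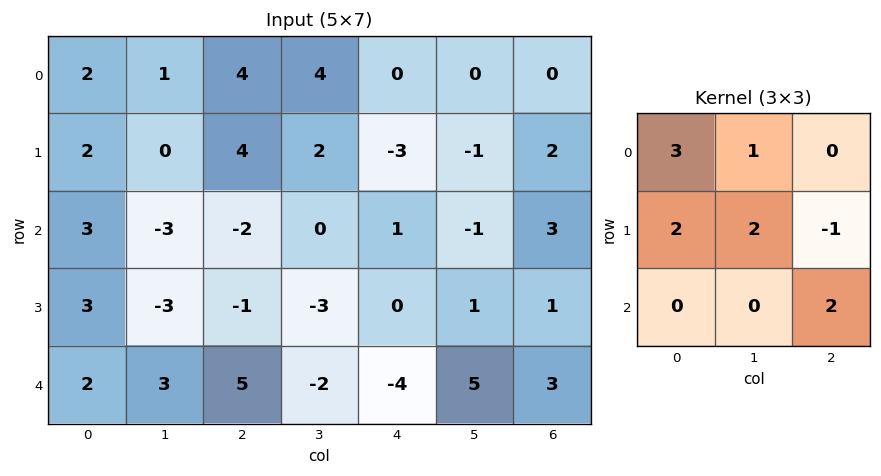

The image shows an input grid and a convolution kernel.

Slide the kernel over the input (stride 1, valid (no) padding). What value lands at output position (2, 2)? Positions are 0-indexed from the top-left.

-22

The receptive field on the input at this output position is [-2 0 1 / -1 -3 0 / 5 -2 -4]. Elementwise product with the kernel and sum: -2·3 + 0·1 + -1·2 + -3·2 + 0·-1 + -4·2.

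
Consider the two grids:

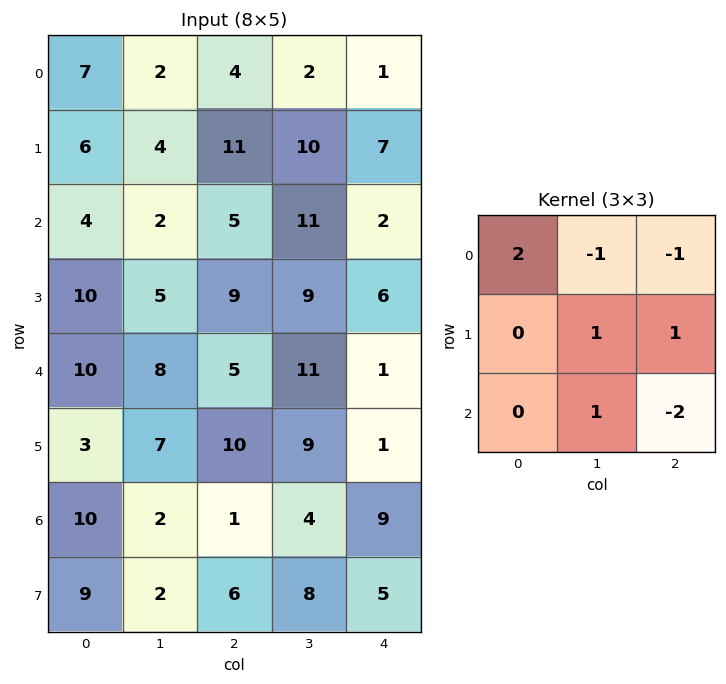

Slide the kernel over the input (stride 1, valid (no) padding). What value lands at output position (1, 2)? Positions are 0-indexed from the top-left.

The receptive field on the input at this output position is [11 10 7 / 5 11 2 / 9 9 6]. Elementwise product with the kernel and sum: 11·2 + 10·-1 + 7·-1 + 11·1 + 2·1 + 9·1 + 6·-2.

15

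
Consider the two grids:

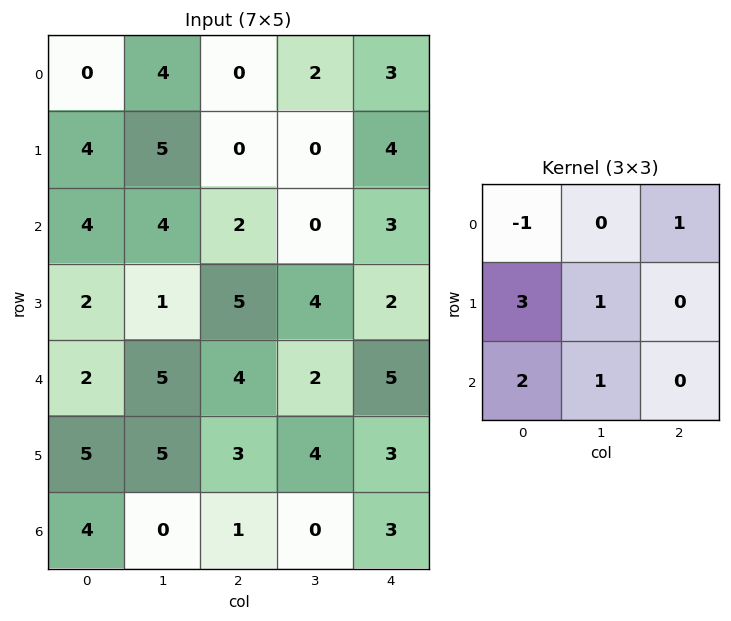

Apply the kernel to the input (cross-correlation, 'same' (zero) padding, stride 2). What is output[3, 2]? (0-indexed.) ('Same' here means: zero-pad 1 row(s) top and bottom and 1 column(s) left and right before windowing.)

The receptive field on the zero-padded input at this output position is [4 3 0 / 0 3 0 / 0 0 0]. Elementwise product with the kernel and sum: 4·-1 + 0·1 + 0·3 + 3·1 + 0·2 + 0·1.

-1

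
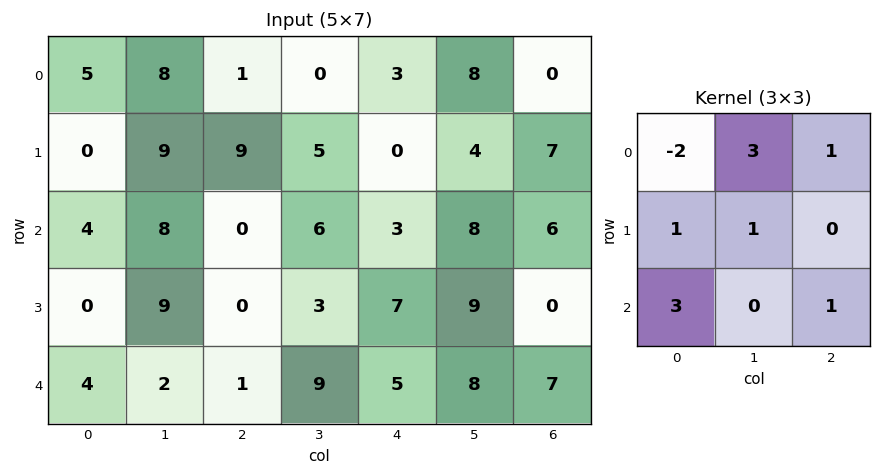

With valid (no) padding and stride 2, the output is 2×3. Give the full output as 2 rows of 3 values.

36 18 37
38 32 62

Output[0,0]: The receptive field on the input at this output position is [5 8 1 / 0 9 9 / 4 8 0]. Elementwise product with the kernel and sum: 5·-2 + 8·3 + 1·1 + 0·1 + 9·1 + 4·3 + 0·1.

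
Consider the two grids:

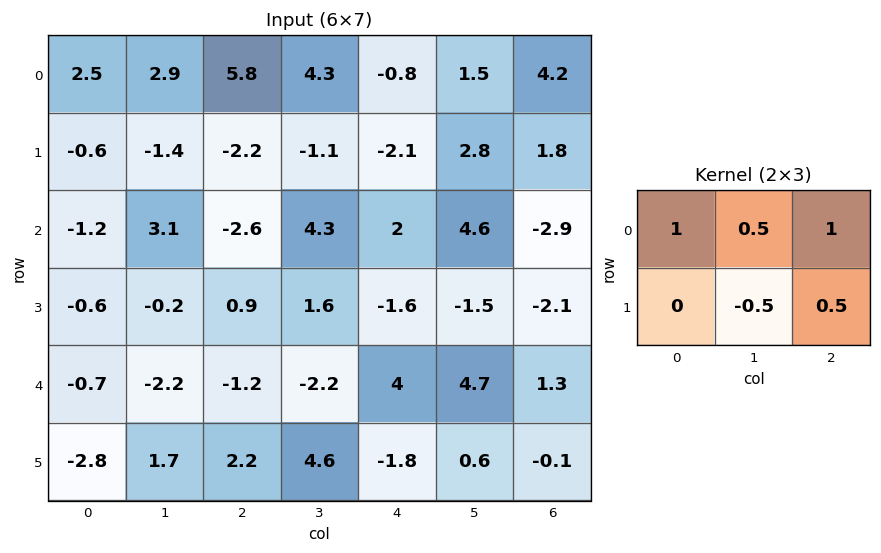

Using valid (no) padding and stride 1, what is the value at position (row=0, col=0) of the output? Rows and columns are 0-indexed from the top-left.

The receptive field on the input at this output position is [2.5 2.9 5.8 / -0.6 -1.4 -2.2]. Elementwise product with the kernel and sum: 2.5·1 + 2.9·0.5 + 5.8·1 + -1.4·-0.5 + -2.2·0.5.

9.35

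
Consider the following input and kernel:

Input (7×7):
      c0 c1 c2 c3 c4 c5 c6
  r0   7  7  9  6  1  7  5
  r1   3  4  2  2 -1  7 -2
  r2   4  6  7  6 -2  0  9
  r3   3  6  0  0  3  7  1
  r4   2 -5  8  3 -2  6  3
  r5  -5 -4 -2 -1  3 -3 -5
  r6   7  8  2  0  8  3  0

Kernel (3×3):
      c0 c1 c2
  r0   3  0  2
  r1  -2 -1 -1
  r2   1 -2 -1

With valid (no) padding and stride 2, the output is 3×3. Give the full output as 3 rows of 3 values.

Output[0,0]: The receptive field on the input at this output position is [7 7 9 / 3 4 2 / 4 6 7]. Elementwise product with the kernel and sum: 7·3 + 9·2 + 3·-2 + 4·-1 + 2·-1 + 4·1 + 6·-2 + 7·-1.

12 21 -1
18 18 -19
27 16 4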